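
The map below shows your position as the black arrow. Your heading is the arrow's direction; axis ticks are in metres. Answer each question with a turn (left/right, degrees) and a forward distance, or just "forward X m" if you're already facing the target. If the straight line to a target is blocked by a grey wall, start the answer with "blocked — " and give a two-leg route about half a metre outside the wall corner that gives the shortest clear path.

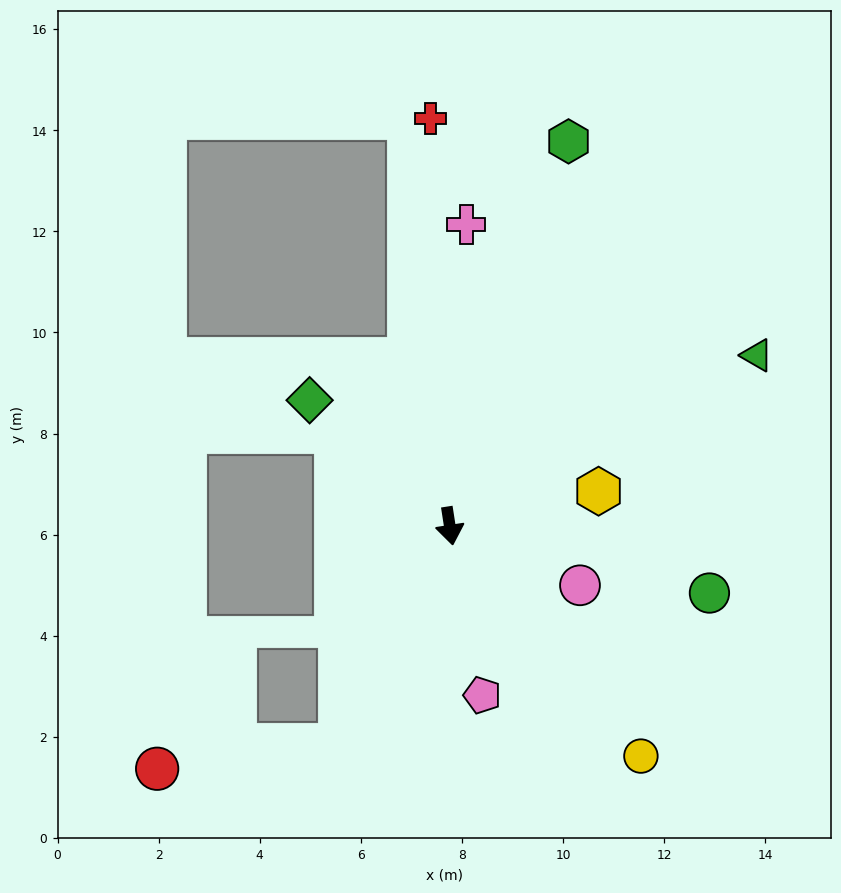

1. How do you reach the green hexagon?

turn left 154°, forward 8.0 m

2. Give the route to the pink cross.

turn left 168°, forward 6.0 m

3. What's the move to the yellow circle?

turn left 31°, forward 5.9 m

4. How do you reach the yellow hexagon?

turn left 94°, forward 3.0 m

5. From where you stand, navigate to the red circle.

blocked — turn right 35°, forward 4.8 m, then turn right 56°, forward 3.7 m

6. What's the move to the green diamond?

turn right 141°, forward 3.7 m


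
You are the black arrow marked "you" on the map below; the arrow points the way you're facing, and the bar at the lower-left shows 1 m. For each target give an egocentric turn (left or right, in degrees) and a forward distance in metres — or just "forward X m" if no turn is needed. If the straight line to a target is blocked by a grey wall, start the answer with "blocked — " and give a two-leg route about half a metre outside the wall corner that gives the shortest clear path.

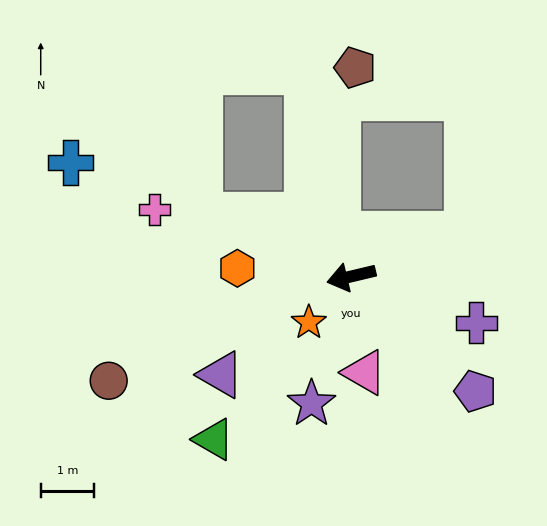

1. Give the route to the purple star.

turn left 59°, forward 2.5 m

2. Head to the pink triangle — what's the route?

turn left 84°, forward 1.8 m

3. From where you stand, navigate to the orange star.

turn left 34°, forward 1.2 m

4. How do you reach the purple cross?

turn left 146°, forward 2.5 m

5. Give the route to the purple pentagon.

turn left 124°, forward 3.2 m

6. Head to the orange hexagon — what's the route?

turn right 17°, forward 2.2 m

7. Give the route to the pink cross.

turn right 32°, forward 3.9 m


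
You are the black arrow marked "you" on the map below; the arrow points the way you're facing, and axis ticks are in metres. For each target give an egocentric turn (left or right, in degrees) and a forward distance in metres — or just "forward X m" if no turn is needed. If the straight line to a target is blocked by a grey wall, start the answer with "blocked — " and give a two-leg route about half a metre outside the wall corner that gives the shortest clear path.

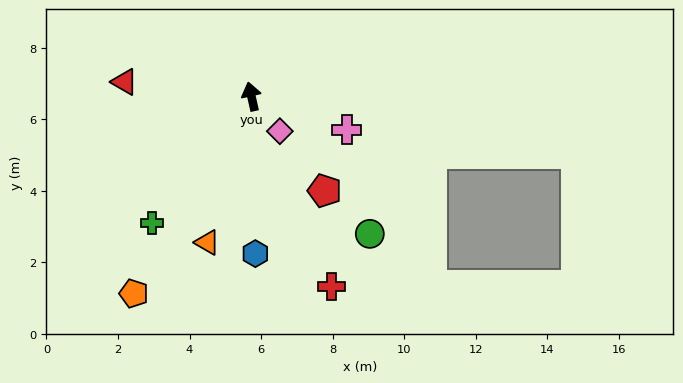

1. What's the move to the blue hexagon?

turn left 169°, forward 4.4 m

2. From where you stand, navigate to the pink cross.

turn right 122°, forward 2.8 m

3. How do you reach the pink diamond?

turn right 153°, forward 1.3 m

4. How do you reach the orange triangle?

turn left 150°, forward 4.3 m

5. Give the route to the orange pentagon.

turn left 136°, forward 6.4 m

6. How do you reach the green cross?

turn left 129°, forward 4.5 m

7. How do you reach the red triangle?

turn left 71°, forward 3.6 m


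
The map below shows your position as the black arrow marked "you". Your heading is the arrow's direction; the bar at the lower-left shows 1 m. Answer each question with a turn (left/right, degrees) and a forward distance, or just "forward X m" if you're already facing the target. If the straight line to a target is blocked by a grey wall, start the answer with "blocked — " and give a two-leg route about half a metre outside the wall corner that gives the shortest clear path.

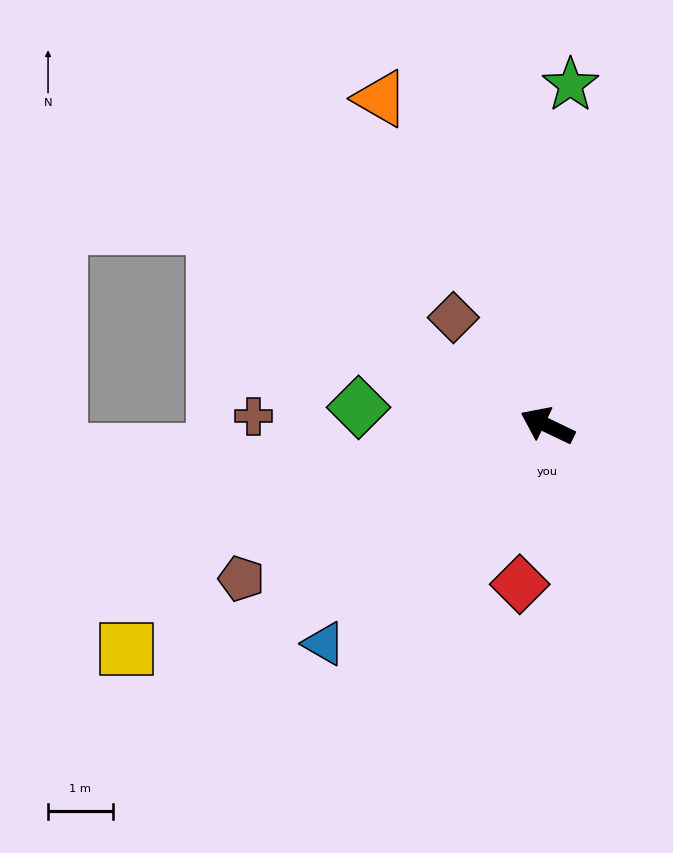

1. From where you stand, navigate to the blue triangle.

turn left 70°, forward 4.8 m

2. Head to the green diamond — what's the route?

turn left 20°, forward 2.9 m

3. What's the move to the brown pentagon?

turn left 52°, forward 5.3 m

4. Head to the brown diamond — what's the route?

turn right 23°, forward 2.2 m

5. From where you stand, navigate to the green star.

turn right 68°, forward 5.3 m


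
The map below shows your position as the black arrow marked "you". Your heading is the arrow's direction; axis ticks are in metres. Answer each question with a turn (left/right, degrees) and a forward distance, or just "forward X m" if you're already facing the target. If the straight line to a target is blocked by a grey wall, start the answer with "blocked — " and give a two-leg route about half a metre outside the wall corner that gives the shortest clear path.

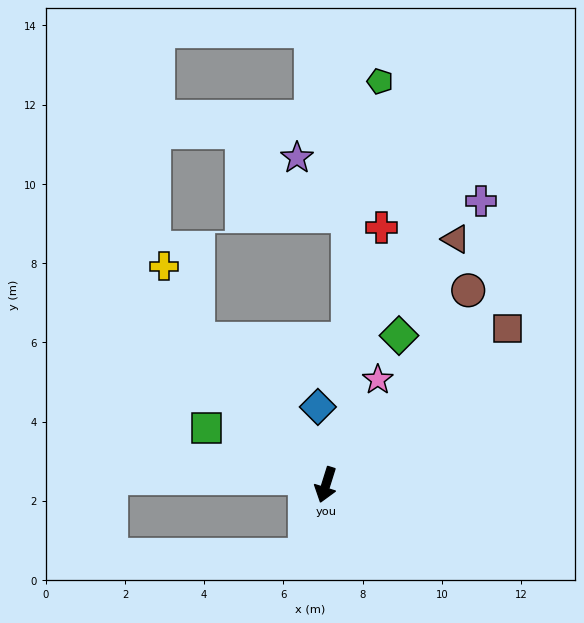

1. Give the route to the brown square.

turn left 148°, forward 6.0 m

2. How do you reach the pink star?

turn left 171°, forward 3.0 m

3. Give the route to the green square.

turn right 98°, forward 3.3 m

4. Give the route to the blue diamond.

turn right 157°, forward 2.0 m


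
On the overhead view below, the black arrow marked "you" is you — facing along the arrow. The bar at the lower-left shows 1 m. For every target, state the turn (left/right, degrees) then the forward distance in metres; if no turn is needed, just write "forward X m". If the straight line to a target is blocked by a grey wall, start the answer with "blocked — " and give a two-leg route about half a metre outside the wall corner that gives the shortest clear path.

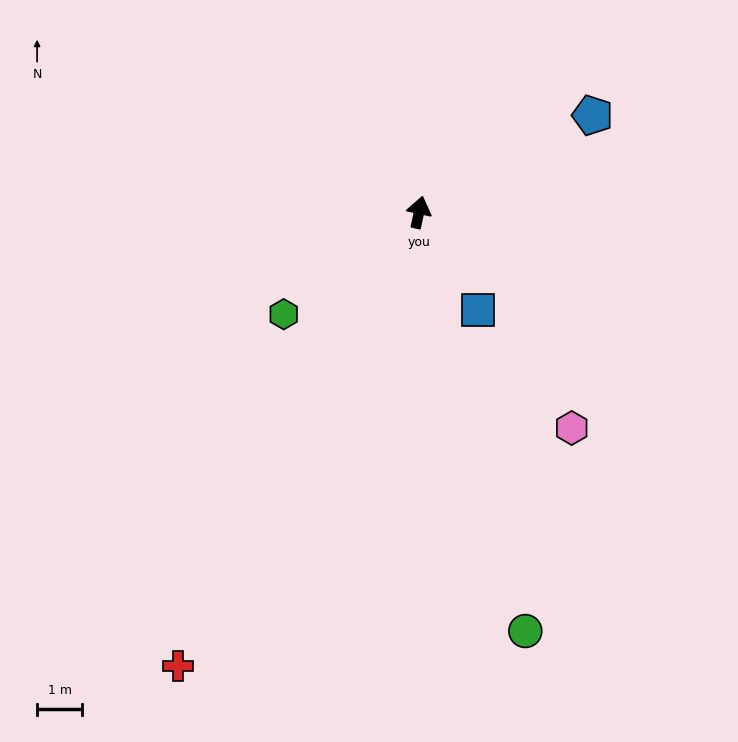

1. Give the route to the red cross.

turn left 164°, forward 11.4 m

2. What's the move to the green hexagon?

turn left 139°, forward 3.8 m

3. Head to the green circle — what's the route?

turn right 154°, forward 9.6 m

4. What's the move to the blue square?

turn right 137°, forward 2.5 m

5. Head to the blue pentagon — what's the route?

turn right 49°, forward 4.4 m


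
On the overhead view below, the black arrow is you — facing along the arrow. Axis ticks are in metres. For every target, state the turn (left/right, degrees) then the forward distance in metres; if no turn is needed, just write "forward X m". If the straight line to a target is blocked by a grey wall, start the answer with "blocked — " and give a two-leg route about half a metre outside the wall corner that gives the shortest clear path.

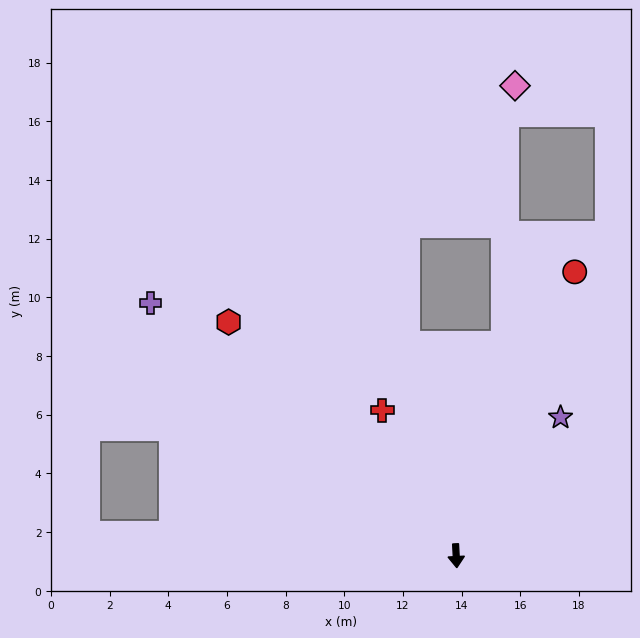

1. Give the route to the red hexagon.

turn right 139°, forward 11.1 m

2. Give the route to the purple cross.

turn right 133°, forward 13.5 m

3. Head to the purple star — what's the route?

turn left 140°, forward 5.9 m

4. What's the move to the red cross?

turn right 156°, forward 5.6 m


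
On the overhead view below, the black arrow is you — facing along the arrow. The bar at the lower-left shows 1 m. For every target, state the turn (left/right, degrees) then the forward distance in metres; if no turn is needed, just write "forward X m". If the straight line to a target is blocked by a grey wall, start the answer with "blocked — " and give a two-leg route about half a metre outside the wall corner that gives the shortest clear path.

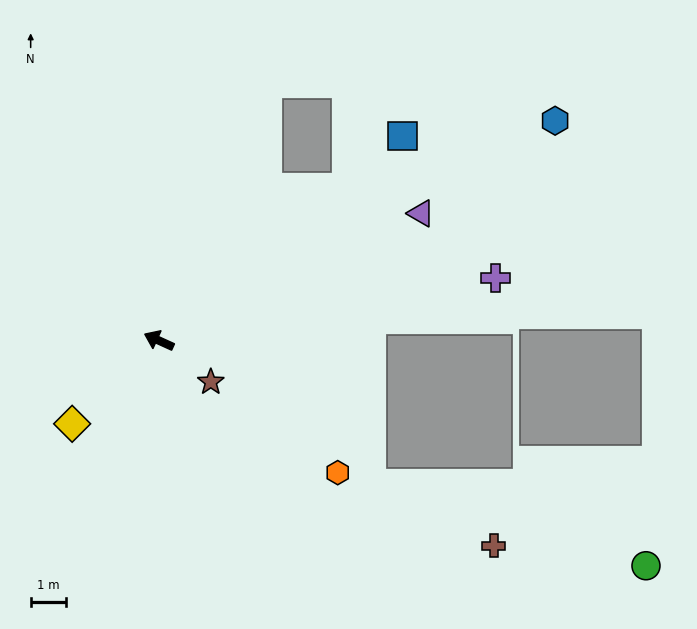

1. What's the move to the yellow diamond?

turn left 68°, forward 3.4 m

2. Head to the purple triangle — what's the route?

turn right 130°, forward 8.2 m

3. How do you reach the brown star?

turn left 166°, forward 1.9 m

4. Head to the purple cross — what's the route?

turn right 145°, forward 9.6 m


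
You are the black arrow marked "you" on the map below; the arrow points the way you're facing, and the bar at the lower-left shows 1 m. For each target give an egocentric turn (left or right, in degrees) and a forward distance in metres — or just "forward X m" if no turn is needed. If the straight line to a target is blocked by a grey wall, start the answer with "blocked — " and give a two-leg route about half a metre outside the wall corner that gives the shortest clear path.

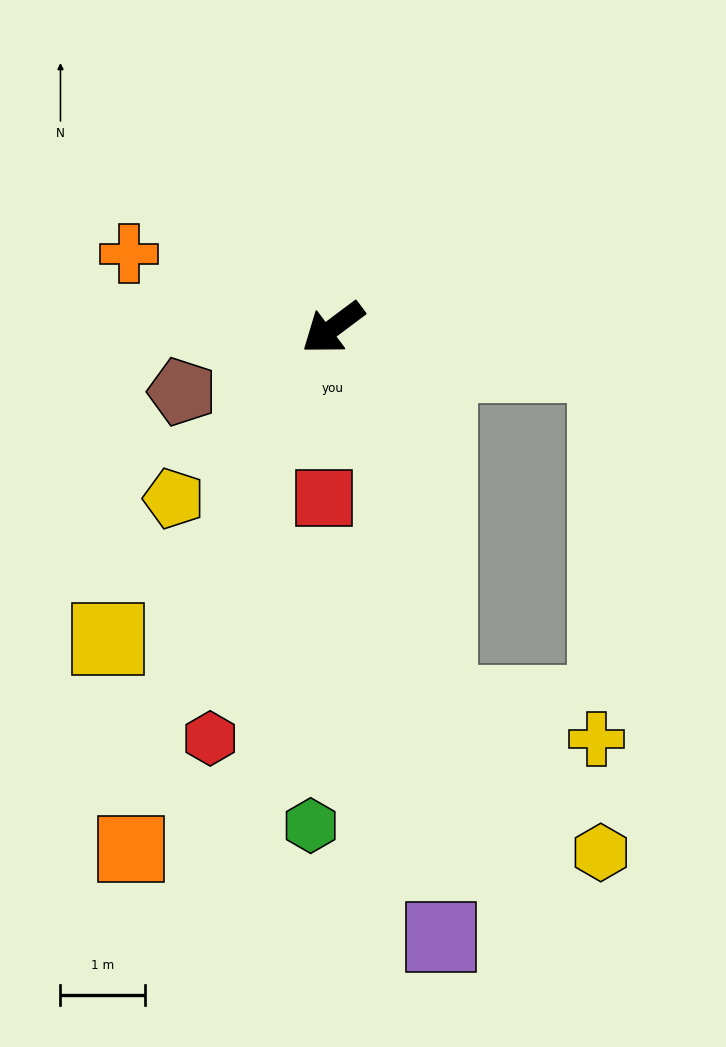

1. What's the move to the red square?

turn left 50°, forward 2.0 m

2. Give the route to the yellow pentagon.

turn left 10°, forward 2.8 m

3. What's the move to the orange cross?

turn right 57°, forward 2.6 m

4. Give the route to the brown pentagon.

turn right 14°, forward 1.9 m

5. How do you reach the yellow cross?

blocked — turn left 69°, forward 4.6 m, then turn left 61°, forward 1.9 m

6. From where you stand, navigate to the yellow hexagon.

blocked — turn left 69°, forward 4.6 m, then turn left 31°, forward 2.6 m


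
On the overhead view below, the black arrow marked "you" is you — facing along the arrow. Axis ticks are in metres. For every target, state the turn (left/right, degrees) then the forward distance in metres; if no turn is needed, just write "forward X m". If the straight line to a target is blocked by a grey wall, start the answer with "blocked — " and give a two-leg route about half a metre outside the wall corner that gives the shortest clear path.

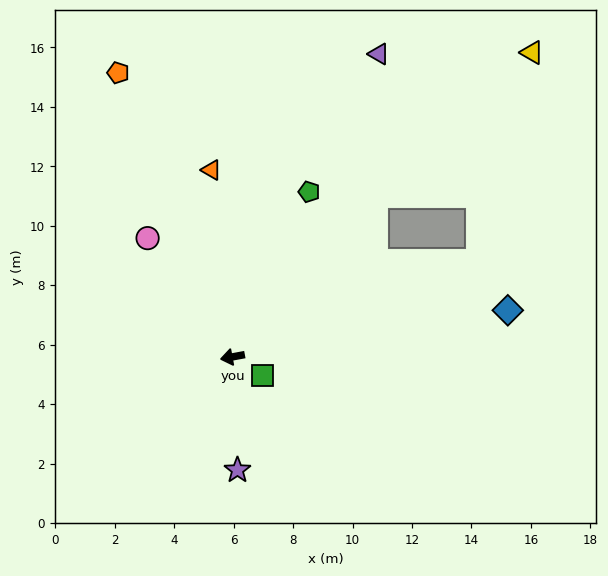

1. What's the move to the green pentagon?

turn right 125°, forward 6.1 m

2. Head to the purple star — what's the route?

turn left 82°, forward 3.8 m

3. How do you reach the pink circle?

turn right 65°, forward 4.9 m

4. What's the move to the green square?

turn left 138°, forward 1.2 m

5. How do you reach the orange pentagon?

turn right 79°, forward 10.3 m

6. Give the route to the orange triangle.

turn right 94°, forward 6.3 m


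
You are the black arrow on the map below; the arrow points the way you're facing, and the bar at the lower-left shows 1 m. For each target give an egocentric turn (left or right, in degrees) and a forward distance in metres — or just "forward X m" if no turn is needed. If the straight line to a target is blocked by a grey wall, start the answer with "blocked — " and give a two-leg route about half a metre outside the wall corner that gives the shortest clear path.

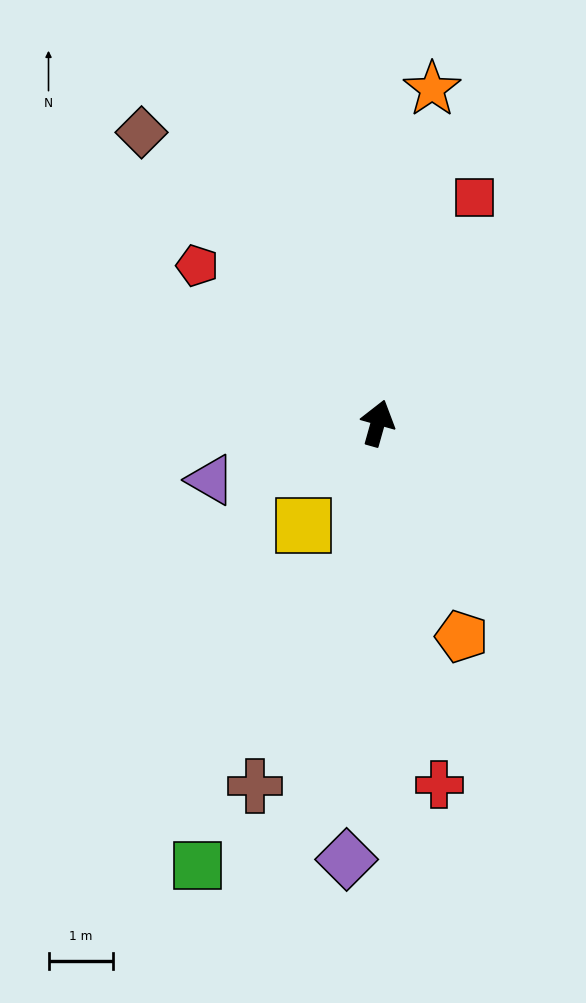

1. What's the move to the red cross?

turn right 155°, forward 5.7 m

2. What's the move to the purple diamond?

turn right 168°, forward 6.8 m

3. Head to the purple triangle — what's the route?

turn left 124°, forward 2.7 m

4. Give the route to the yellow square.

turn left 160°, forward 2.0 m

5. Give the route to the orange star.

turn left 6°, forward 5.2 m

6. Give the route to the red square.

turn right 8°, forward 3.8 m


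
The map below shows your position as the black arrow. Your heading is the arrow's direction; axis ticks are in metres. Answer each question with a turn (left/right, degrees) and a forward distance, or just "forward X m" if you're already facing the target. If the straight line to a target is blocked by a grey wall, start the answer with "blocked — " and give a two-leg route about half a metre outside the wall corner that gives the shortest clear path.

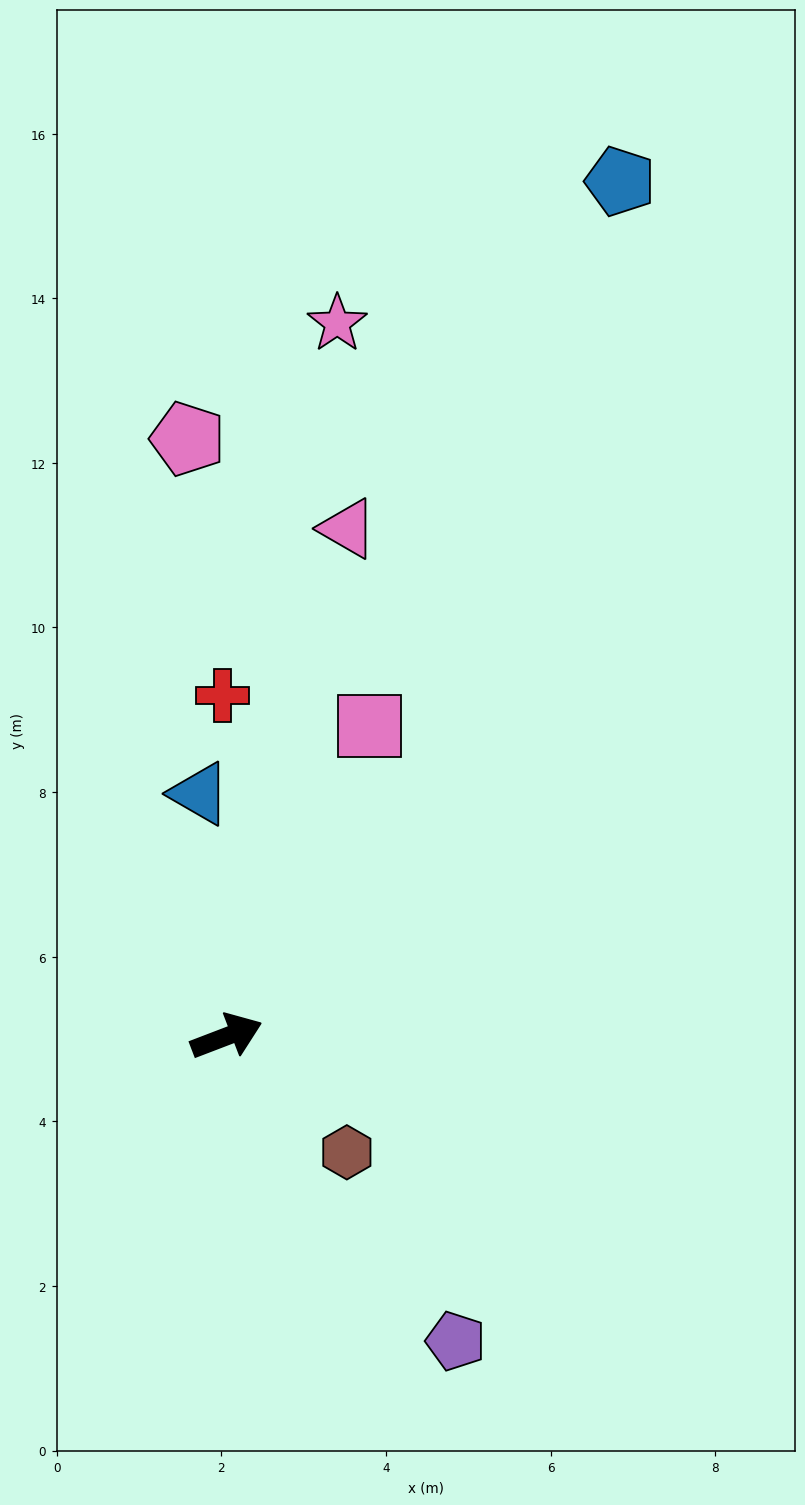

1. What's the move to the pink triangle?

turn left 56°, forward 6.3 m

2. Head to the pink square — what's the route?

turn left 44°, forward 4.2 m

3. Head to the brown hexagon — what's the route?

turn right 65°, forward 2.0 m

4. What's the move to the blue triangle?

turn left 75°, forward 3.0 m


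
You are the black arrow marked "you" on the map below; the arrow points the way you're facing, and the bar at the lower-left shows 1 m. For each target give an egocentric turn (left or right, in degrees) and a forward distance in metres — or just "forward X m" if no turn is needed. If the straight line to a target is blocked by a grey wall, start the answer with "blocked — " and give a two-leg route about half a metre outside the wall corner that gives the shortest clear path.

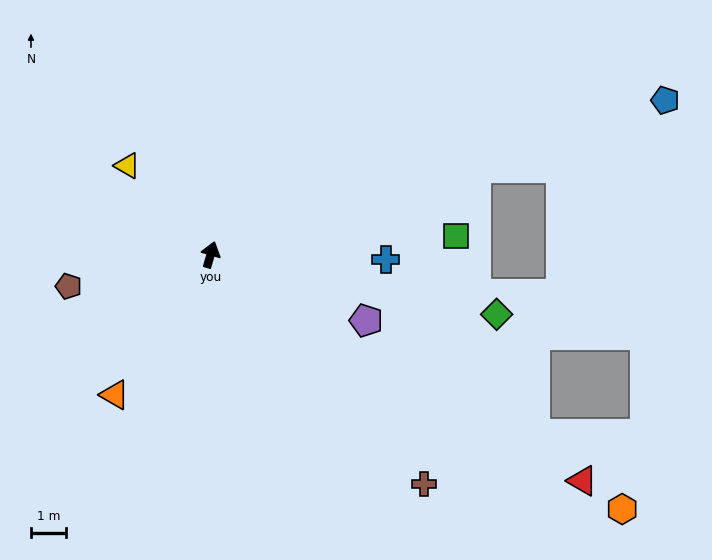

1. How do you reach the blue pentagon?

turn right 55°, forward 13.5 m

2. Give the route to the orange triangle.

turn left 162°, forward 4.8 m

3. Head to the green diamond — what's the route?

turn right 85°, forward 8.2 m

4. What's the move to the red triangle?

turn right 105°, forward 12.3 m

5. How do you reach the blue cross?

turn right 75°, forward 4.9 m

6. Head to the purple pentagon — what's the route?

turn right 97°, forward 4.8 m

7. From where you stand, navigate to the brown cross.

turn right 121°, forward 8.8 m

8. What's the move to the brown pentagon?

turn left 119°, forward 4.1 m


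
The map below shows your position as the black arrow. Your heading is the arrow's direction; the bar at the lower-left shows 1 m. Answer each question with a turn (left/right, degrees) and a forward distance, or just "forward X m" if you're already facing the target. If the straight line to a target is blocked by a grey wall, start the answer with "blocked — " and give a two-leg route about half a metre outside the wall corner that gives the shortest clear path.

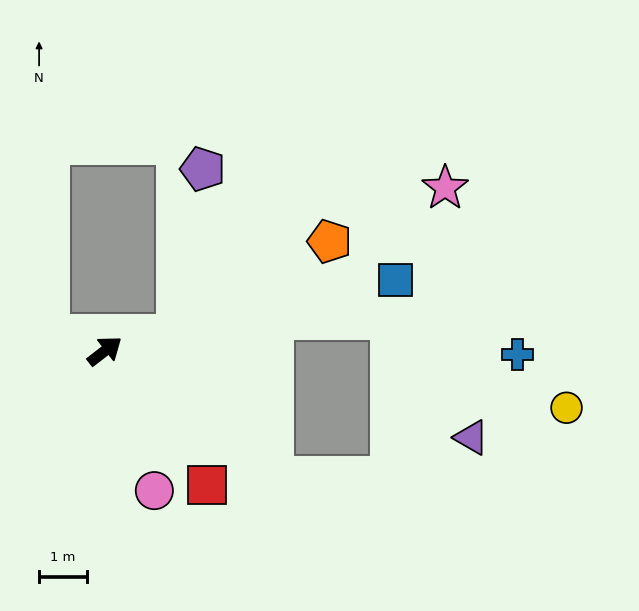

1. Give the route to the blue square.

turn right 24°, forward 6.3 m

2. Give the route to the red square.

turn right 90°, forward 3.5 m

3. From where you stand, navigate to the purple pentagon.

blocked — turn right 25°, forward 1.5 m, then turn left 68°, forward 3.5 m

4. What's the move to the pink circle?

turn right 108°, forward 3.1 m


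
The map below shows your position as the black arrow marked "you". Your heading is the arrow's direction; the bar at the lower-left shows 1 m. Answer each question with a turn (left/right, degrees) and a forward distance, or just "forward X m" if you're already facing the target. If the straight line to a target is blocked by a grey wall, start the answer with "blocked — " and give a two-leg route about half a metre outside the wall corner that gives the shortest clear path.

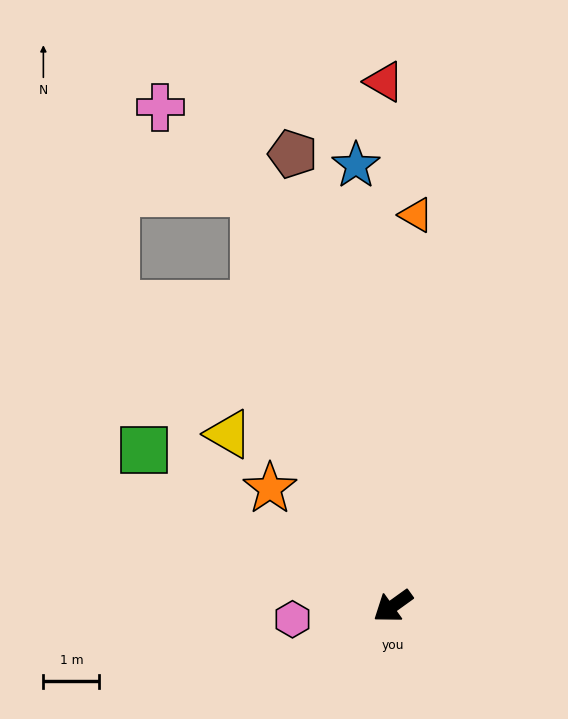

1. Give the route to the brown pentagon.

turn right 113°, forward 8.3 m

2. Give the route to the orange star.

turn right 79°, forward 3.0 m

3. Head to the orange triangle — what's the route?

turn right 129°, forward 7.0 m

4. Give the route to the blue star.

turn right 121°, forward 7.9 m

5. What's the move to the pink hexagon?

turn right 28°, forward 1.8 m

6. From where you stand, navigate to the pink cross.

blocked — turn right 107°, forward 7.8 m, then turn left 29°, forward 2.3 m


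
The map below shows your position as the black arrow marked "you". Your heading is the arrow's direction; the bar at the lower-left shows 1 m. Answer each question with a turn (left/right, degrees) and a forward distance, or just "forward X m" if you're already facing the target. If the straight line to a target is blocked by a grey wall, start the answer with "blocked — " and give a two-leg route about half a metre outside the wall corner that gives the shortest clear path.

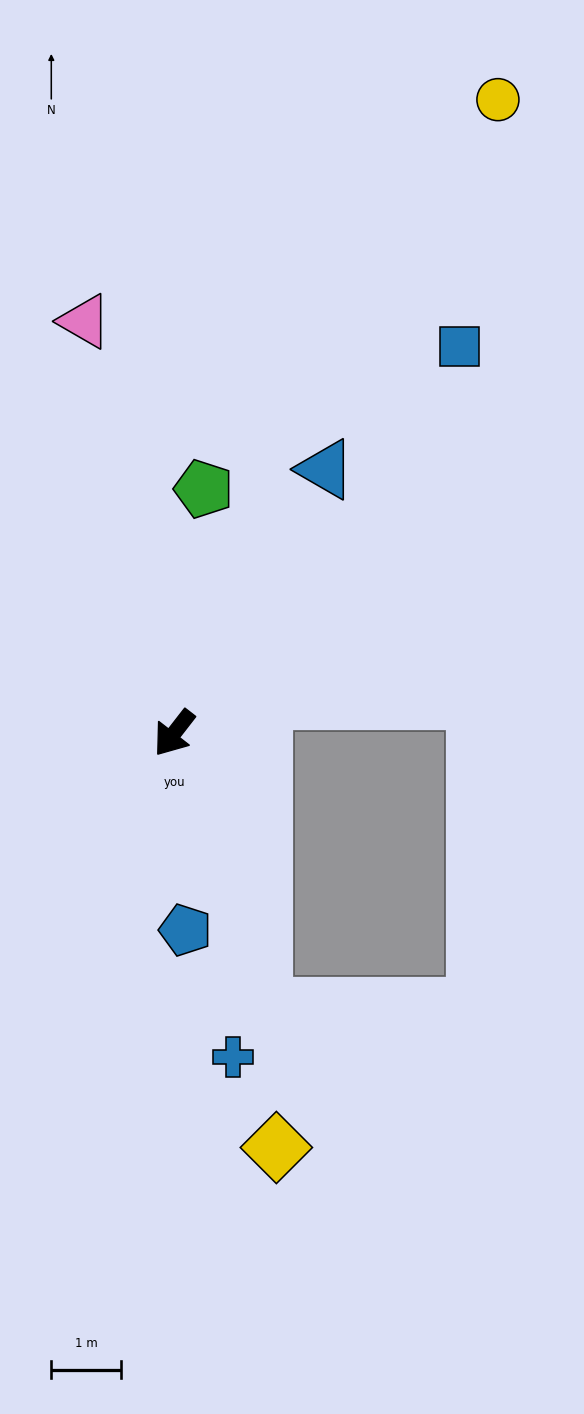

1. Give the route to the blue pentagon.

turn left 41°, forward 2.8 m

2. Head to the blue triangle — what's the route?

turn right 172°, forward 4.4 m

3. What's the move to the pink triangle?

turn right 130°, forward 6.0 m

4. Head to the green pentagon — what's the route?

turn right 149°, forward 3.5 m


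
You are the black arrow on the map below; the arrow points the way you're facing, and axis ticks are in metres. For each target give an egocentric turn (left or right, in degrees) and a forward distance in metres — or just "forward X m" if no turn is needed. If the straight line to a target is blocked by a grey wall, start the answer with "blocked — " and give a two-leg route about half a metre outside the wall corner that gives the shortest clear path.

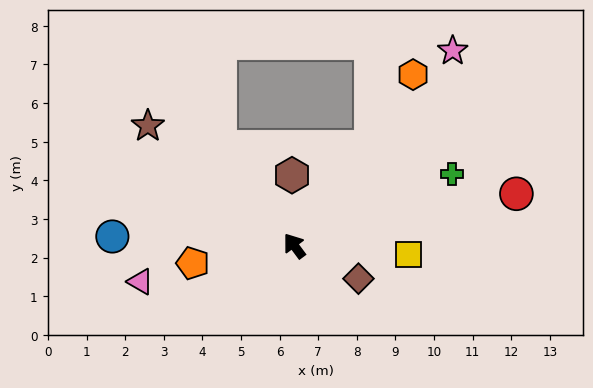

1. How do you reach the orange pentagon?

turn left 63°, forward 2.7 m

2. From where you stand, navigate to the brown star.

turn left 14°, forward 4.9 m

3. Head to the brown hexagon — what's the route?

turn right 35°, forward 1.8 m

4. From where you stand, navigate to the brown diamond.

turn right 154°, forward 1.9 m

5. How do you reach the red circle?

turn right 113°, forward 5.9 m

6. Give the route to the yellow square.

turn right 131°, forward 3.0 m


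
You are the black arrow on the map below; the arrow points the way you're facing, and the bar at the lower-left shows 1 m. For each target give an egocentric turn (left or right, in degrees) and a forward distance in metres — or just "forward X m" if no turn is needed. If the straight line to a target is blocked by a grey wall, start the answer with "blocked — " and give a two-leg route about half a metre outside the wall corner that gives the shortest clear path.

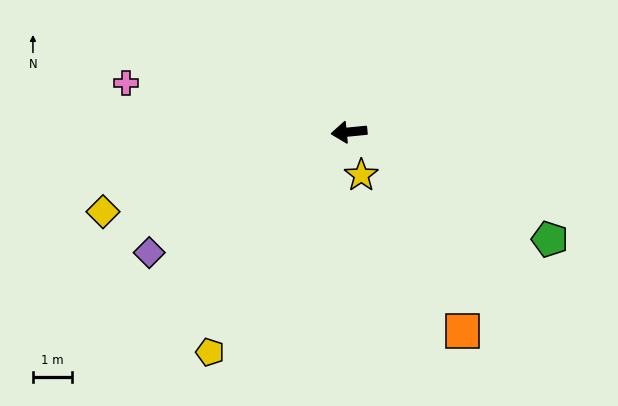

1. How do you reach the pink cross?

turn right 18°, forward 5.8 m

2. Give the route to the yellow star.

turn left 100°, forward 1.1 m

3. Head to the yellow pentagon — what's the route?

turn left 52°, forward 6.6 m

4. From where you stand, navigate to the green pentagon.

turn left 146°, forward 5.8 m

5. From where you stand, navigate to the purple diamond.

turn left 26°, forward 5.9 m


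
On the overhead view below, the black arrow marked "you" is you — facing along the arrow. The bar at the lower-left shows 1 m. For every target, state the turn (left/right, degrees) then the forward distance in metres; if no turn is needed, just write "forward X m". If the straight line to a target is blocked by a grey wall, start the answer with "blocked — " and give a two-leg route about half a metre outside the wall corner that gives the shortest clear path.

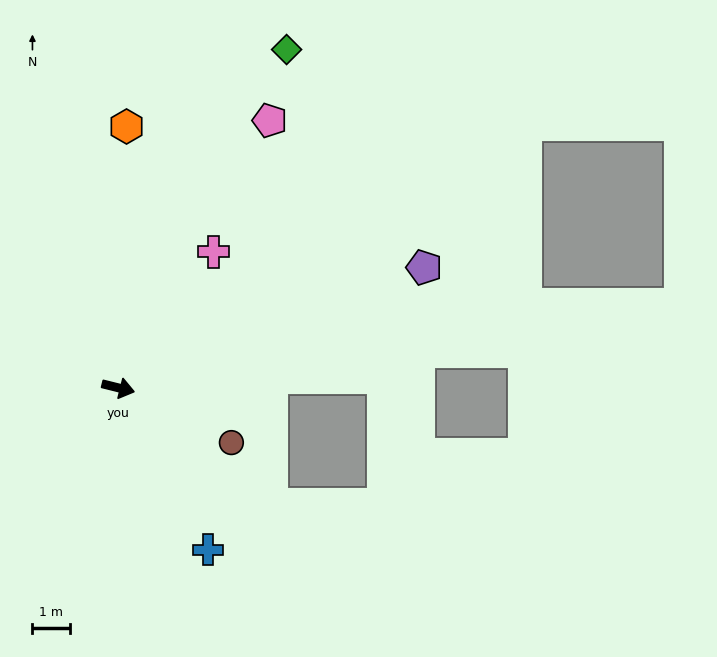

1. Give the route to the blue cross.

turn right 47°, forward 4.9 m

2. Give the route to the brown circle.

turn right 12°, forward 3.4 m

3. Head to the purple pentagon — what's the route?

turn left 35°, forward 8.8 m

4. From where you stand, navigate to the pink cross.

turn left 69°, forward 4.4 m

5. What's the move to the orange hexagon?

turn left 102°, forward 7.0 m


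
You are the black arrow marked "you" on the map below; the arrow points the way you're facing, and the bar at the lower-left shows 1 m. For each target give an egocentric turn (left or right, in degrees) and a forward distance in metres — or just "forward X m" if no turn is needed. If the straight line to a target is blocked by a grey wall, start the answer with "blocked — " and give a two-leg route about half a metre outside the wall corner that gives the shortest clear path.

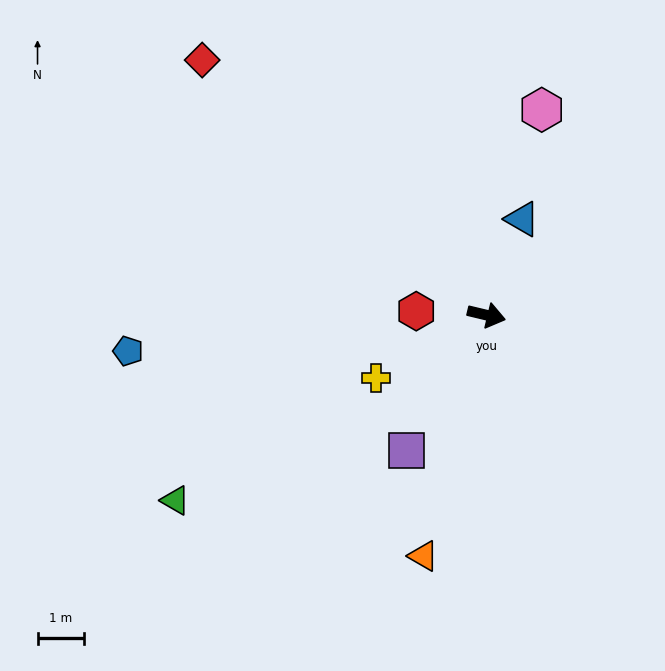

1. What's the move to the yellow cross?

turn right 137°, forward 2.7 m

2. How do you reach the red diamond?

turn left 152°, forward 8.2 m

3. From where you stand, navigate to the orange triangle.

turn right 91°, forward 5.3 m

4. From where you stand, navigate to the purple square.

turn right 107°, forward 3.4 m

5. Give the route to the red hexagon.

turn right 170°, forward 1.5 m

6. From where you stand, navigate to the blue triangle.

turn left 83°, forward 2.2 m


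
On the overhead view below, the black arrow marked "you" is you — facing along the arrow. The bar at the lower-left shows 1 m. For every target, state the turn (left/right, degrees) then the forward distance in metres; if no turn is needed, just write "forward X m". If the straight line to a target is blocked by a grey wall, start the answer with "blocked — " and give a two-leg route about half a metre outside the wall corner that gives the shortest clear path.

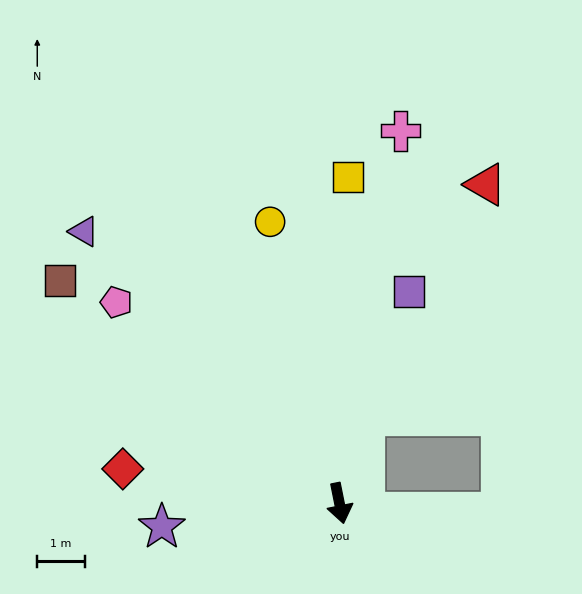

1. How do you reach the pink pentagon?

turn right 143°, forward 6.3 m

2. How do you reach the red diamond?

turn right 110°, forward 4.6 m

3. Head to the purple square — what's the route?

turn left 150°, forward 4.7 m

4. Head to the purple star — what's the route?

turn right 94°, forward 3.8 m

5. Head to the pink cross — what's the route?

turn left 159°, forward 8.0 m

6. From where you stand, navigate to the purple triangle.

turn right 148°, forward 7.9 m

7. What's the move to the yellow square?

turn left 167°, forward 6.9 m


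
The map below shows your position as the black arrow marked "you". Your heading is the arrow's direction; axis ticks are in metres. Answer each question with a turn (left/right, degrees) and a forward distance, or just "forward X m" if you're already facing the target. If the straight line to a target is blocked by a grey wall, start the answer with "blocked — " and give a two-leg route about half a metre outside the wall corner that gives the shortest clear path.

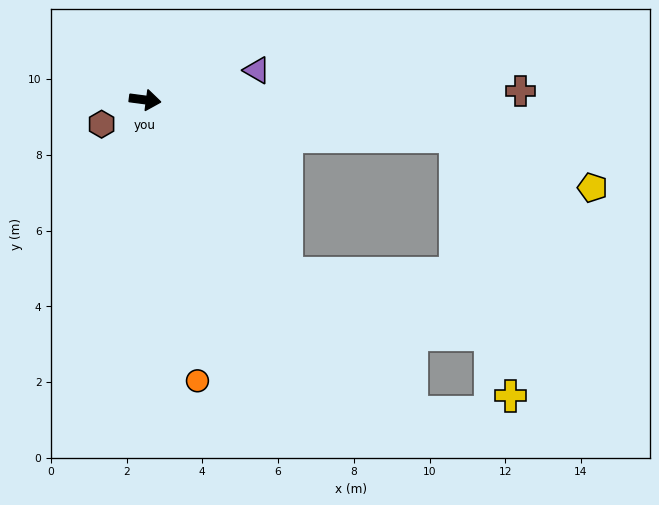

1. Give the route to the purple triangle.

turn left 22°, forward 3.1 m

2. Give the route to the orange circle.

turn right 72°, forward 7.5 m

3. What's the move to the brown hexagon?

turn right 143°, forward 1.3 m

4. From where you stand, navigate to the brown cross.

turn left 9°, forward 9.9 m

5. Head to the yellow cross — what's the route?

blocked — forward 8.3 m, then turn right 70°, forward 7.0 m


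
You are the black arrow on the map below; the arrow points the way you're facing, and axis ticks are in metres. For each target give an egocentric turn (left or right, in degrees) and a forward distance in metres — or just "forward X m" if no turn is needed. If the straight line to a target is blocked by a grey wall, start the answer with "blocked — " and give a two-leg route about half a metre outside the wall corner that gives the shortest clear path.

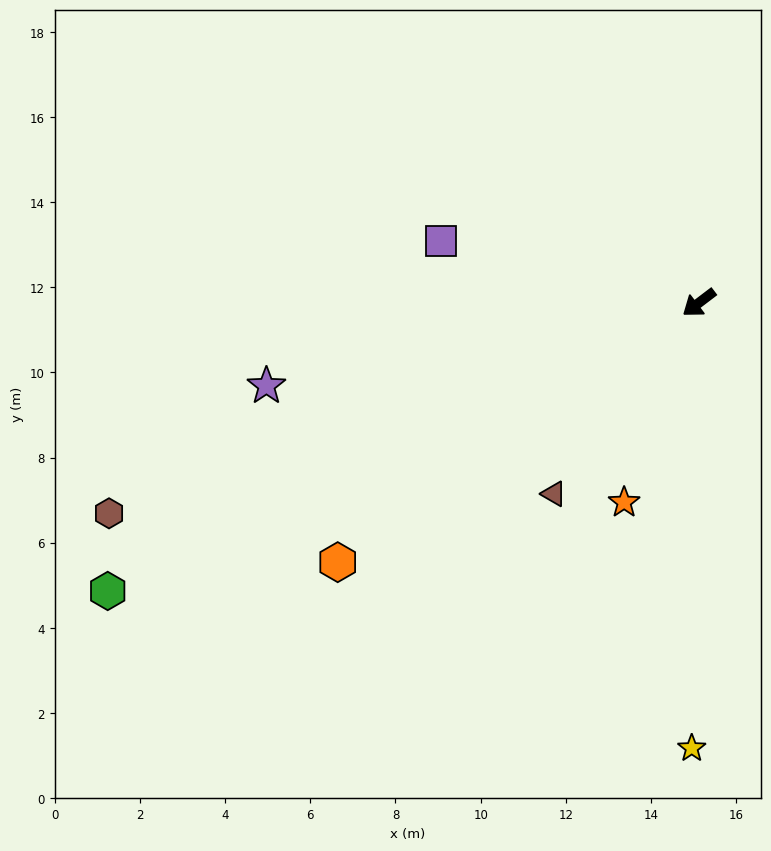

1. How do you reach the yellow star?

turn left 52°, forward 10.5 m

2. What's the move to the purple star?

turn right 26°, forward 10.3 m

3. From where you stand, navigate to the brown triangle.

turn left 16°, forward 5.6 m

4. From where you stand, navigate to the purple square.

turn right 51°, forward 6.2 m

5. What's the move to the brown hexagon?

turn right 18°, forward 14.7 m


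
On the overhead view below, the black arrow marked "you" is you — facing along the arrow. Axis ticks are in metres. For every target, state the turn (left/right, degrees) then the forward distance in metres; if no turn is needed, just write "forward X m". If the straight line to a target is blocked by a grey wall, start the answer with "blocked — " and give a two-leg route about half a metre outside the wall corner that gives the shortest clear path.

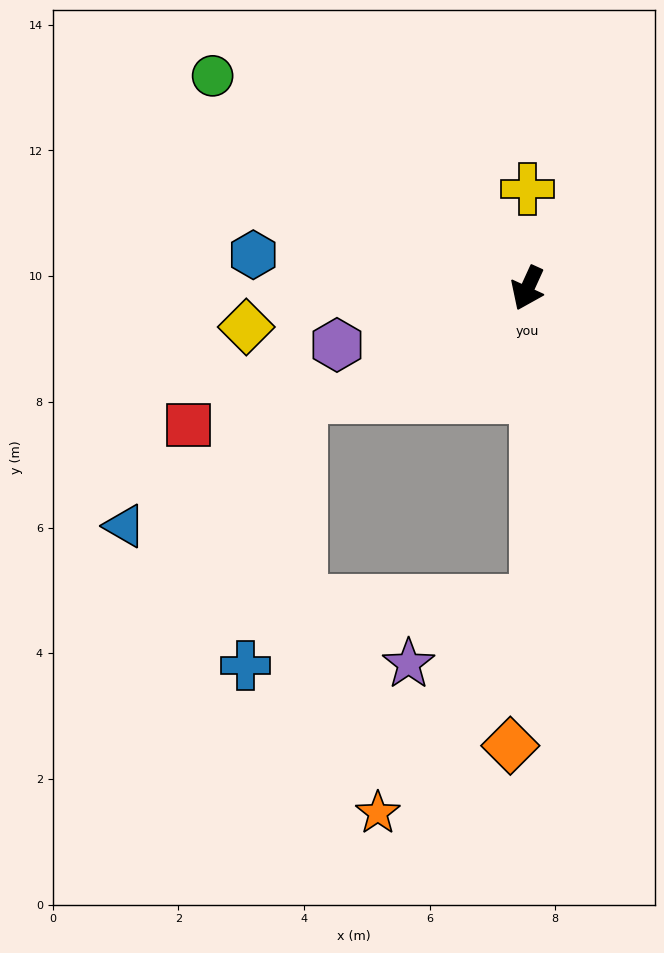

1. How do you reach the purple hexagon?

turn right 49°, forward 3.2 m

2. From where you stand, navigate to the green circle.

turn right 99°, forward 6.0 m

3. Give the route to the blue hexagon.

turn right 72°, forward 4.4 m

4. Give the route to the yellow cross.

turn right 156°, forward 1.6 m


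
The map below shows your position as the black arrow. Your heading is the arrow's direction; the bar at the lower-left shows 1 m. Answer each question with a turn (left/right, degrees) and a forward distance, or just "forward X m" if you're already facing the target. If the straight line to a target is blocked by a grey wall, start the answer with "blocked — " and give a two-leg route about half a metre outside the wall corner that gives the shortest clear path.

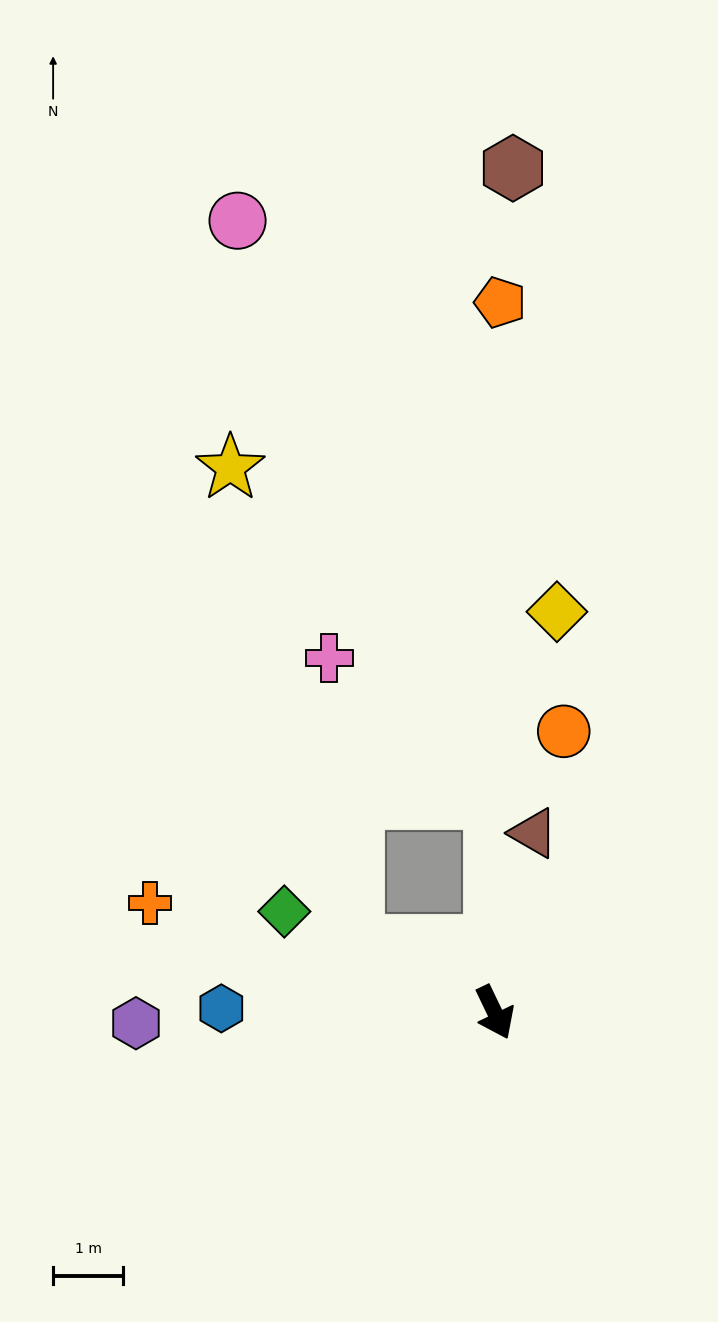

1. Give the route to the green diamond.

turn right 141°, forward 3.3 m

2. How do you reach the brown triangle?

turn left 142°, forward 2.6 m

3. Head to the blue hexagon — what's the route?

turn right 116°, forward 3.9 m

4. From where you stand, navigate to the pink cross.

blocked — turn right 142°, forward 2.2 m, then turn right 59°, forward 4.1 m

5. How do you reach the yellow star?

blocked — turn right 142°, forward 2.2 m, then turn right 49°, forward 7.0 m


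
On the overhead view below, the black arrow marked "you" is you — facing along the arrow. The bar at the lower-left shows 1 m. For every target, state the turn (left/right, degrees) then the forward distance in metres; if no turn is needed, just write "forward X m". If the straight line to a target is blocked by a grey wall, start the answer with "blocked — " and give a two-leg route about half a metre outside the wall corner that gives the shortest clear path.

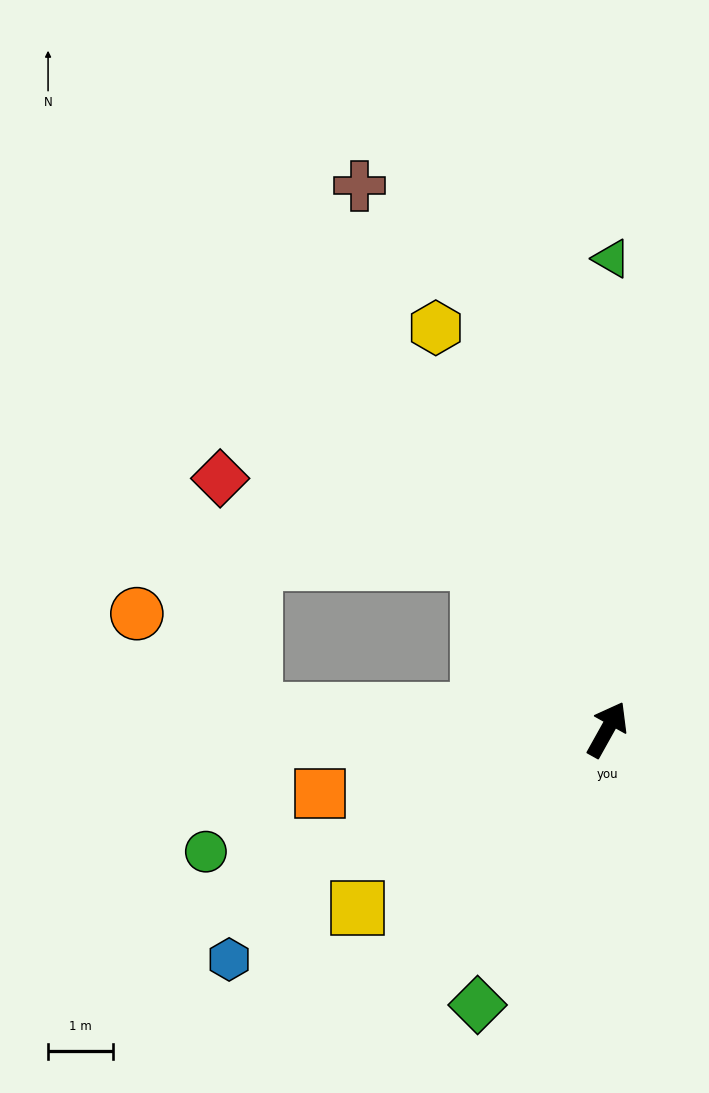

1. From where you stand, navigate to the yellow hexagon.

turn left 52°, forward 6.8 m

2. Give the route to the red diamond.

blocked — turn left 67°, forward 3.3 m, then turn left 34°, forward 4.2 m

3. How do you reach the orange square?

turn left 132°, forward 4.6 m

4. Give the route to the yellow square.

turn left 155°, forward 4.8 m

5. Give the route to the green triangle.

turn left 29°, forward 7.3 m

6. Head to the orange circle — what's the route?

blocked — turn left 116°, forward 5.5 m, then turn right 36°, forward 2.4 m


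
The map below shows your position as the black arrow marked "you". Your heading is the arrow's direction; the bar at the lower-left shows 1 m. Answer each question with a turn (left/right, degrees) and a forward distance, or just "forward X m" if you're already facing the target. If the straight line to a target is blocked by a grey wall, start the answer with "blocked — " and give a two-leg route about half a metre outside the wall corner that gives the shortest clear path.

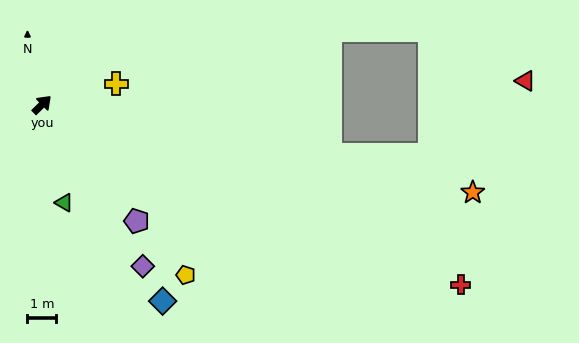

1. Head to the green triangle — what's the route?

turn right 122°, forward 3.5 m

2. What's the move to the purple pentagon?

turn right 95°, forward 5.2 m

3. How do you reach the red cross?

turn right 68°, forward 15.9 m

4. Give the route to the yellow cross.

turn right 29°, forward 2.7 m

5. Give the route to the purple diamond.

turn right 103°, forward 6.6 m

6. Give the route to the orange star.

turn right 56°, forward 15.3 m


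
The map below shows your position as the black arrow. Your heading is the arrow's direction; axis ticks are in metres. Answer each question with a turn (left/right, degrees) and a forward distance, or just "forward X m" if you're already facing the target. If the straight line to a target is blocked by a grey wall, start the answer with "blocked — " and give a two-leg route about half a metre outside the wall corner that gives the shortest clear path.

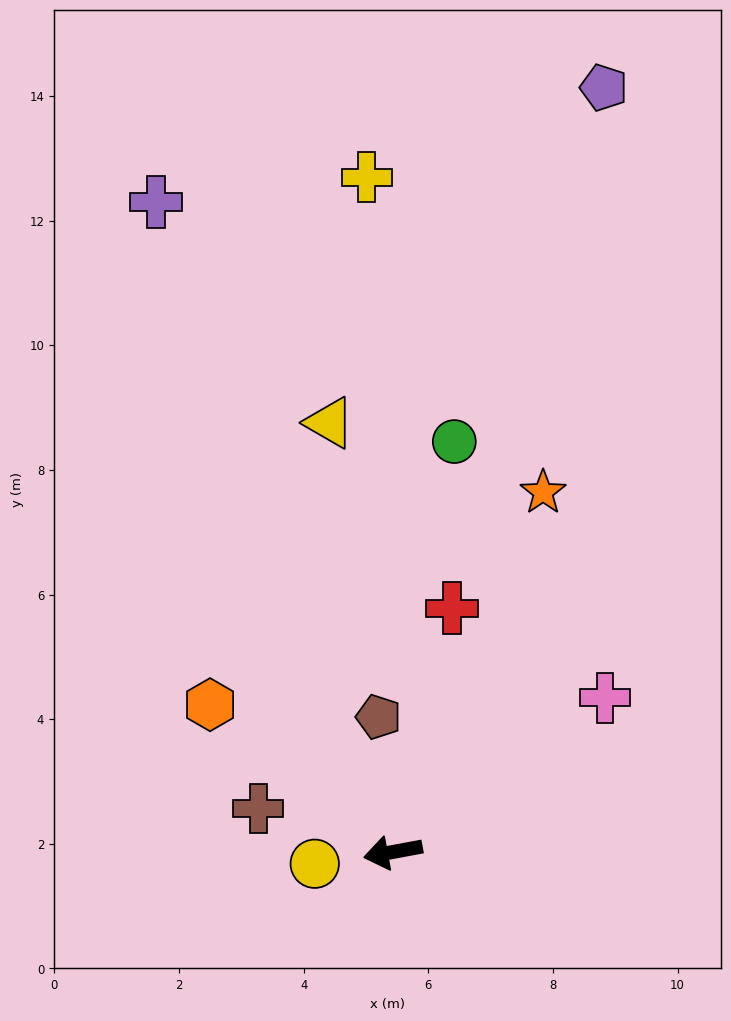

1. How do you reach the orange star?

turn right 123°, forward 6.3 m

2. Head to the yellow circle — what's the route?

forward 1.3 m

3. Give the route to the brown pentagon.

turn right 94°, forward 2.2 m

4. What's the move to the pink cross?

turn right 155°, forward 4.2 m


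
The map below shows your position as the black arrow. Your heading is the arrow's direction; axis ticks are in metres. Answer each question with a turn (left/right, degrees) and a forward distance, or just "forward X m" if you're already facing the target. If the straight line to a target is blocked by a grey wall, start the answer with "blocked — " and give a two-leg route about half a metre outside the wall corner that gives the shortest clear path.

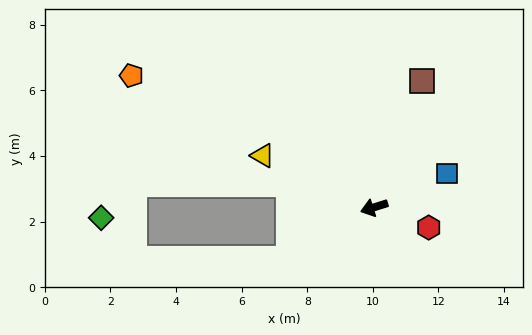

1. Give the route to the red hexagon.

turn left 142°, forward 1.8 m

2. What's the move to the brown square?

turn right 128°, forward 4.1 m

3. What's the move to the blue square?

turn right 172°, forward 2.4 m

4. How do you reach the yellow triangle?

turn right 42°, forward 3.7 m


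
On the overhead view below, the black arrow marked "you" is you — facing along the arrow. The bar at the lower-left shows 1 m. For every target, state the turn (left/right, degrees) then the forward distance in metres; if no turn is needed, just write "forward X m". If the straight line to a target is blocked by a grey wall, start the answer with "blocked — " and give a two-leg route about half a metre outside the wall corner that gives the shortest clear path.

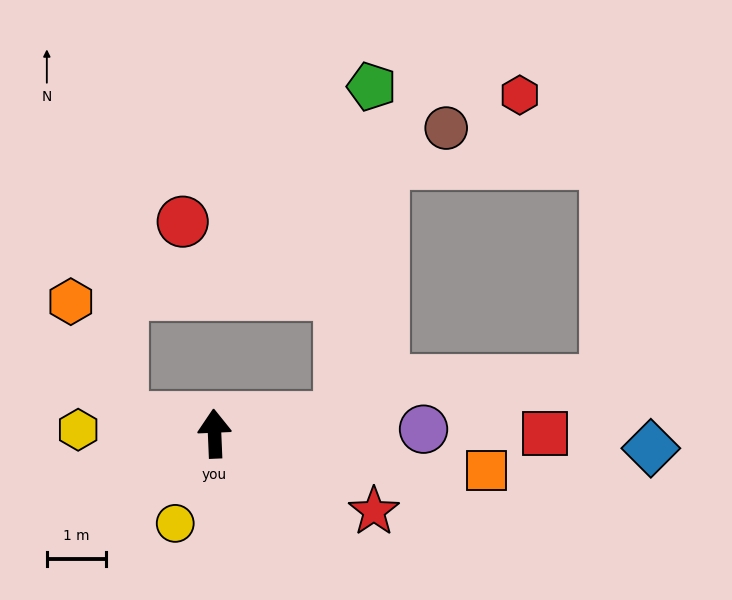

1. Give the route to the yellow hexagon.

turn left 86°, forward 2.3 m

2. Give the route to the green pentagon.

blocked — turn right 85°, forward 2.1 m, then turn left 77°, forward 5.6 m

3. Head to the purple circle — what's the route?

turn right 91°, forward 3.5 m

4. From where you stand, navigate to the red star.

turn right 118°, forward 3.0 m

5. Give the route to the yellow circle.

turn left 154°, forward 1.6 m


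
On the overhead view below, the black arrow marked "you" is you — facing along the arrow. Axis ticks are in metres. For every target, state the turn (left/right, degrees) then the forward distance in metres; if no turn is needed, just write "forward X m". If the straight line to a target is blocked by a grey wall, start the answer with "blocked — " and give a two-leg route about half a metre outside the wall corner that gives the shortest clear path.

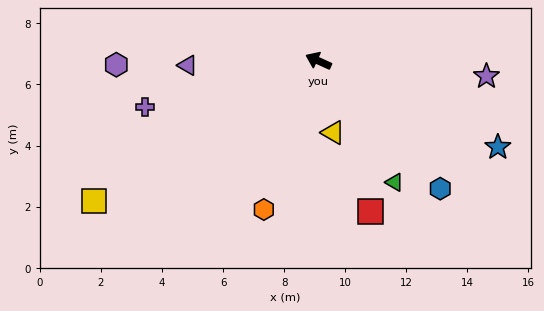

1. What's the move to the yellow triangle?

turn left 126°, forward 2.4 m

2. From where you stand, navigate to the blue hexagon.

turn left 158°, forward 5.8 m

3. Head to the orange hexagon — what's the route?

turn left 94°, forward 5.2 m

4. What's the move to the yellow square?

turn left 56°, forward 8.7 m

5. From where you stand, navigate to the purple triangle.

turn left 26°, forward 4.3 m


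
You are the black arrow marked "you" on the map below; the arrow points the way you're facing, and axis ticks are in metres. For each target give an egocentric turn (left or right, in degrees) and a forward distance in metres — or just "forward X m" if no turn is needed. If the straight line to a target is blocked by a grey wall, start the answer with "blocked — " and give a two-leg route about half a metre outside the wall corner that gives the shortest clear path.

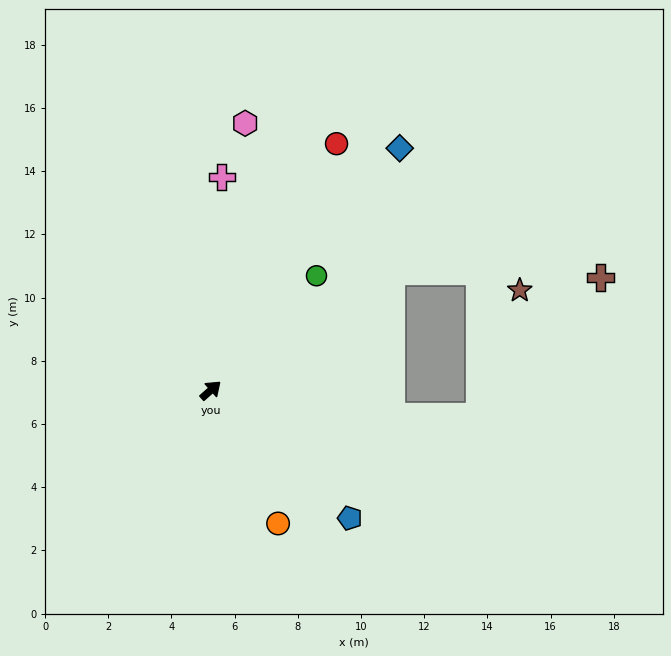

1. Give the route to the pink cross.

turn left 46°, forward 6.8 m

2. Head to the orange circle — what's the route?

turn right 105°, forward 4.7 m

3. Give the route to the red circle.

turn left 21°, forward 8.8 m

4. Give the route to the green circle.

turn left 6°, forward 4.9 m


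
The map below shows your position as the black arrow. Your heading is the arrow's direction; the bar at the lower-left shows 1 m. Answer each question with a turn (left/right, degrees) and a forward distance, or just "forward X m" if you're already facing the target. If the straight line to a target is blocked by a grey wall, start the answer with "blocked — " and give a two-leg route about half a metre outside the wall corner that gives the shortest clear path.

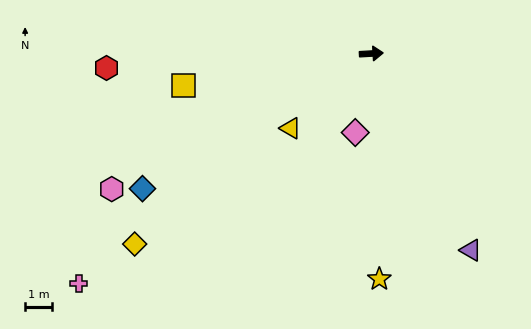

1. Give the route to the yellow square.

turn right 174°, forward 7.1 m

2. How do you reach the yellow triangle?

turn right 141°, forward 4.1 m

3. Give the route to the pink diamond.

turn right 105°, forward 3.0 m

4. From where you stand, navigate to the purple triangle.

turn right 66°, forward 8.2 m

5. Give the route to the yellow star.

turn right 91°, forward 8.4 m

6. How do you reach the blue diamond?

turn right 153°, forward 9.9 m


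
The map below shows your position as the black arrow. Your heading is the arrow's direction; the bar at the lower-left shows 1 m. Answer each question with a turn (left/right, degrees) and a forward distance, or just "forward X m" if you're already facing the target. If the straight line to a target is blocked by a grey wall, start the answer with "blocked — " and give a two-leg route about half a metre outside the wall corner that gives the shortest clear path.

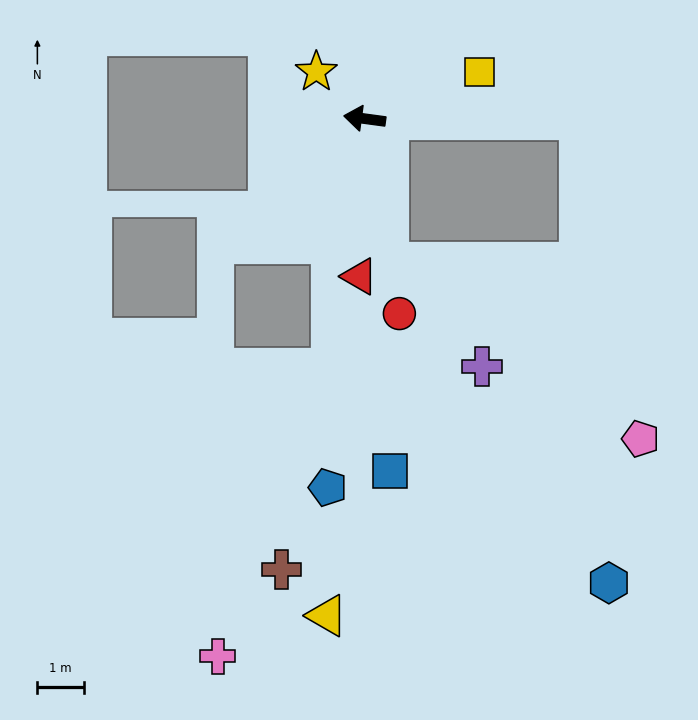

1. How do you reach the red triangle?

turn left 96°, forward 3.4 m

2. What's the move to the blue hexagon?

blocked — turn right 173°, forward 4.6 m, then turn right 86°, forward 9.9 m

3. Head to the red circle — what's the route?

turn left 108°, forward 4.2 m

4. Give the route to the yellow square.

turn right 150°, forward 2.7 m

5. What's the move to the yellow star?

turn right 36°, forward 1.4 m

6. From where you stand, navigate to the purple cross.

blocked — turn left 107°, forward 3.1 m, then turn left 32°, forward 3.0 m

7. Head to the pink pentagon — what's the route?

blocked — turn left 107°, forward 3.1 m, then turn left 46°, forward 6.6 m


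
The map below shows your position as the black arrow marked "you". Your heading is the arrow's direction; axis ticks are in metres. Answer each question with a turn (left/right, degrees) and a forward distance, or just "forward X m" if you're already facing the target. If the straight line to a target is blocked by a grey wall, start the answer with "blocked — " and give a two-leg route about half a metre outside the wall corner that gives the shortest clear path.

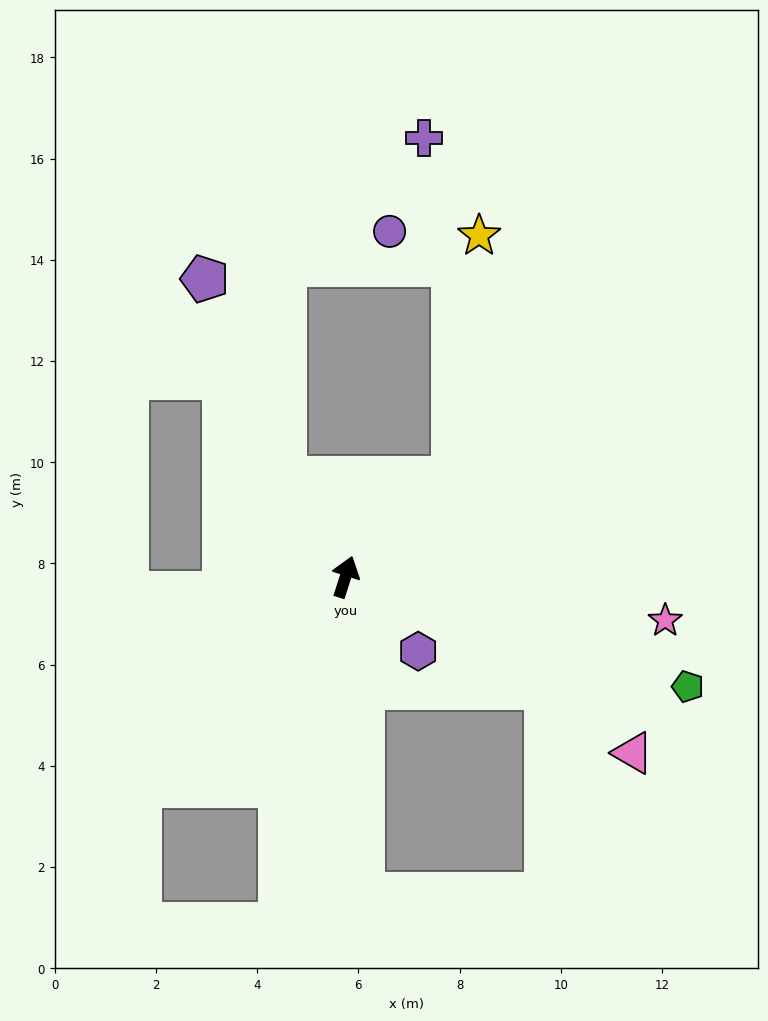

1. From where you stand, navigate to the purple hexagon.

turn right 118°, forward 2.1 m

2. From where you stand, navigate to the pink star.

turn right 80°, forward 6.4 m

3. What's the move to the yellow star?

blocked — turn right 30°, forward 2.9 m, then turn left 42°, forward 4.8 m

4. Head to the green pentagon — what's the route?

turn right 90°, forward 7.1 m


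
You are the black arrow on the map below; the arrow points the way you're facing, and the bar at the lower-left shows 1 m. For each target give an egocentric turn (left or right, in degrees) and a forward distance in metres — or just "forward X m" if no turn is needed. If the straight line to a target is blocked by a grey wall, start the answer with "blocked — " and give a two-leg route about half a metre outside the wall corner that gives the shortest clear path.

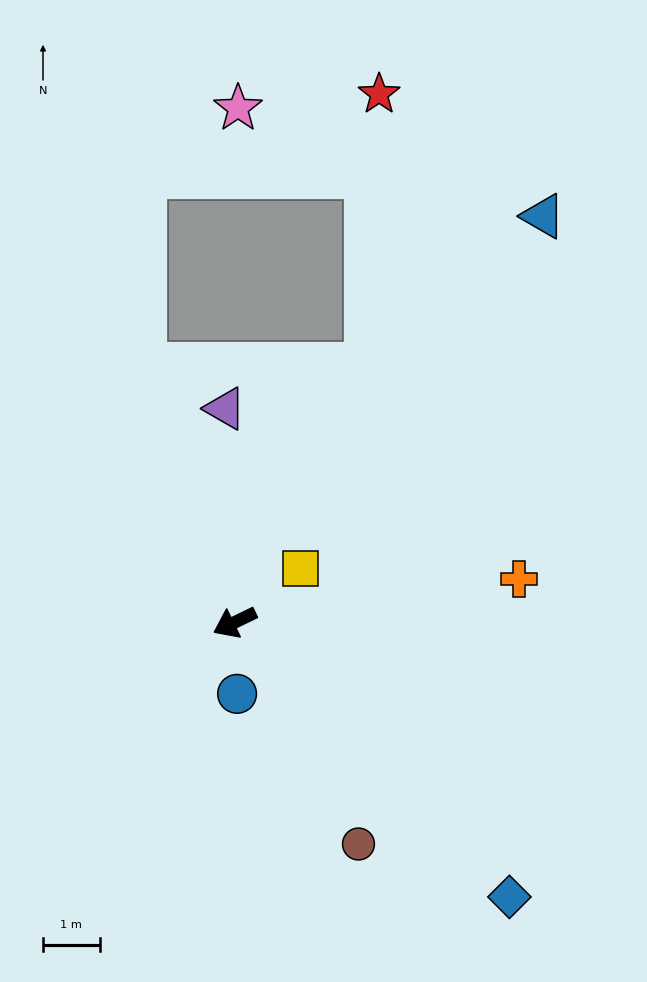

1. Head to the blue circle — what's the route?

turn left 66°, forward 1.3 m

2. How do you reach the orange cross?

turn left 163°, forward 5.1 m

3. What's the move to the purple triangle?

turn right 113°, forward 3.8 m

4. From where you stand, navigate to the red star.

blocked — turn right 143°, forward 5.1 m, then turn left 25°, forward 4.8 m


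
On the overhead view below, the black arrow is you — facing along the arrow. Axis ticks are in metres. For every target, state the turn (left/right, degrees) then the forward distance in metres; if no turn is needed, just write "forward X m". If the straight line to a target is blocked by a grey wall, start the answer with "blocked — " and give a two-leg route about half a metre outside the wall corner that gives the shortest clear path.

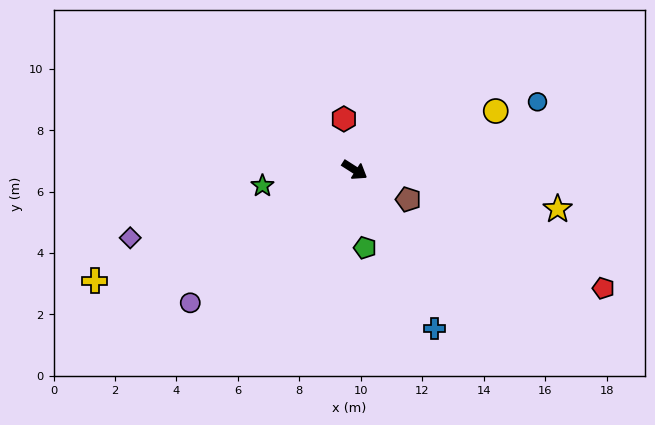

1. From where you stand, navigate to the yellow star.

turn left 22°, forward 6.7 m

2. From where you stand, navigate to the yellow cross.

turn right 124°, forward 9.2 m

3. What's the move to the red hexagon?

turn left 134°, forward 1.7 m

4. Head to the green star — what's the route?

turn right 138°, forward 3.0 m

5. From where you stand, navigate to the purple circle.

turn right 109°, forward 6.9 m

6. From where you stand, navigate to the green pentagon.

turn right 50°, forward 2.6 m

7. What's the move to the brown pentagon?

turn left 4°, forward 2.0 m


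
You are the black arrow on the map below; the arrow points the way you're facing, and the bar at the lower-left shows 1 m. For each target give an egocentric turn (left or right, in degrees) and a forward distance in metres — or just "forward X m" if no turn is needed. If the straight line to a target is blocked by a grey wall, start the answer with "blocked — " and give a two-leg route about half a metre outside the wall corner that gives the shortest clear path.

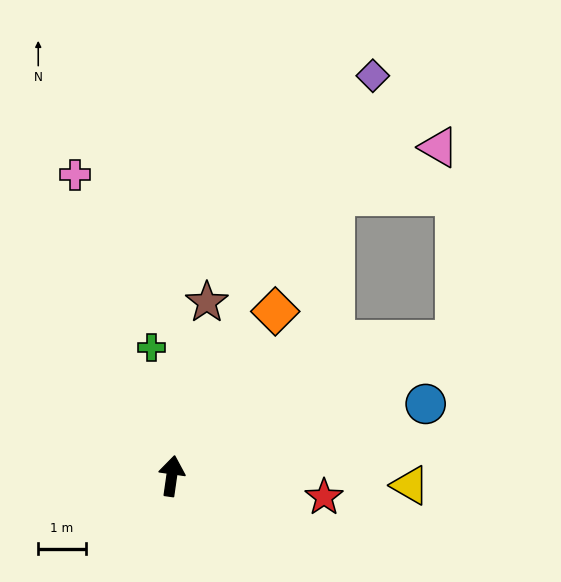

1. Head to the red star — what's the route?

turn right 90°, forward 3.2 m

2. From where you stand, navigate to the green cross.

turn left 17°, forward 2.7 m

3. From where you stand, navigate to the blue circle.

turn right 66°, forward 5.5 m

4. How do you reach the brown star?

turn right 3°, forward 3.7 m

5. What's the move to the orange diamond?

turn right 24°, forward 4.1 m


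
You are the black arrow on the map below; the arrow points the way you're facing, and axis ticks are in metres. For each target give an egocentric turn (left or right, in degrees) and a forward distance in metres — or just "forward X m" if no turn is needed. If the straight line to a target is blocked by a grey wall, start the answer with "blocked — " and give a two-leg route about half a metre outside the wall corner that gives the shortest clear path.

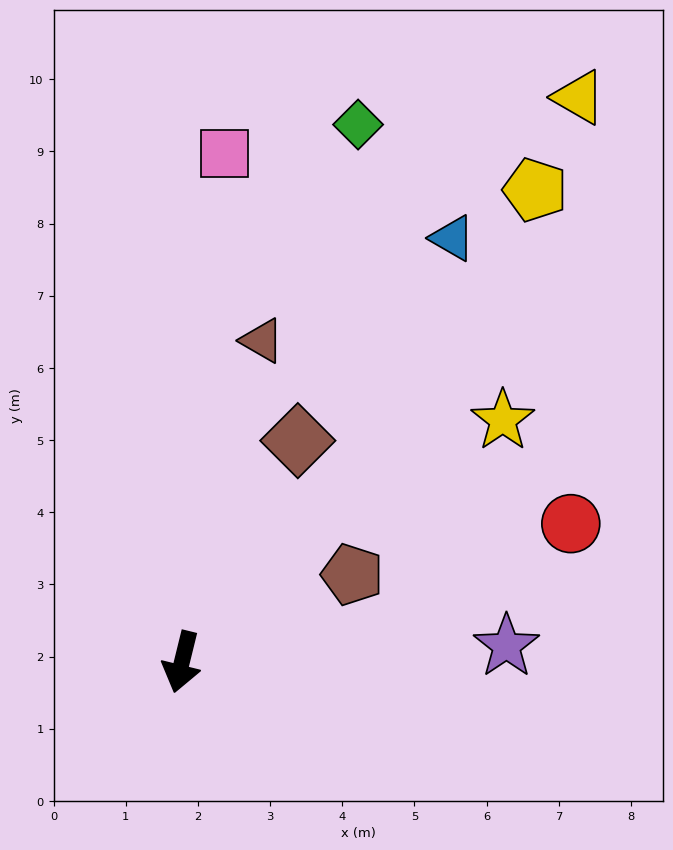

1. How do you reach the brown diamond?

turn left 166°, forward 3.5 m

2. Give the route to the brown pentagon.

turn left 131°, forward 2.7 m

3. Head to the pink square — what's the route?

turn right 171°, forward 7.1 m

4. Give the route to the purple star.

turn left 107°, forward 4.5 m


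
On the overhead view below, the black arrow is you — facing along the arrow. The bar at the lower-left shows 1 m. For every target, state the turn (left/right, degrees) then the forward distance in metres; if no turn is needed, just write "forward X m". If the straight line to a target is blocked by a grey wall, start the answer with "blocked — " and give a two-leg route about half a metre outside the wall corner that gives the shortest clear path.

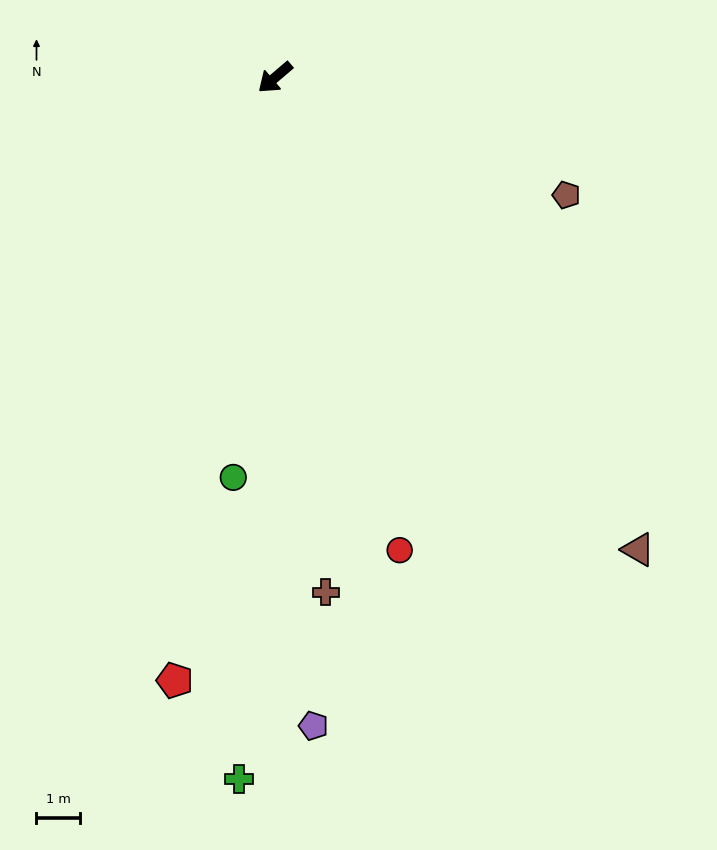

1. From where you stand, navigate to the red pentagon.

turn left 40°, forward 14.0 m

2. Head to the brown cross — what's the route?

turn left 55°, forward 11.8 m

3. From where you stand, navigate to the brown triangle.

turn left 87°, forward 13.6 m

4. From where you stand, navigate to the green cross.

turn left 47°, forward 16.1 m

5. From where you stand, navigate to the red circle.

turn left 64°, forward 11.2 m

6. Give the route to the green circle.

turn left 44°, forward 9.2 m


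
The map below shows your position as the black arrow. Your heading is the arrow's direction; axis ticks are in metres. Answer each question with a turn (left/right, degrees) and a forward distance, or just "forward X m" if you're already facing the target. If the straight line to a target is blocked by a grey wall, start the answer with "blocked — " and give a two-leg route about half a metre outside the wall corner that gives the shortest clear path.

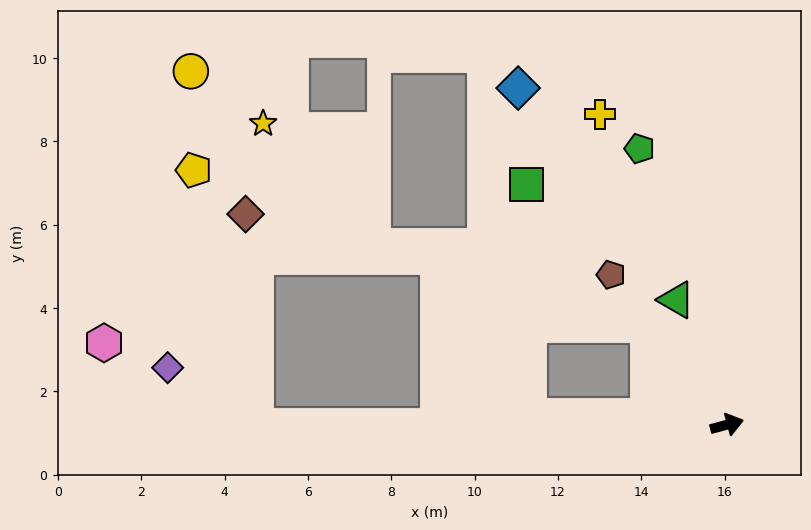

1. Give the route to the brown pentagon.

turn left 113°, forward 4.5 m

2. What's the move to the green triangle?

turn left 97°, forward 3.2 m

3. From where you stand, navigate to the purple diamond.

blocked — turn left 165°, forward 11.3 m, then turn right 33°, forward 2.5 m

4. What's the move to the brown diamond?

blocked — turn left 165°, forward 11.3 m, then turn right 87°, forward 5.1 m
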